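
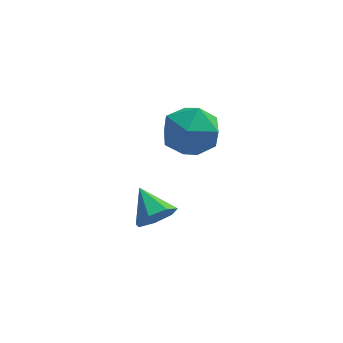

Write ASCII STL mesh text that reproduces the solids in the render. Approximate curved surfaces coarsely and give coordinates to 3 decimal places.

solid 
facet normal 0.364 0.928 -0.083
outer loop
vertex 2.126 1.092 0.918
vertex 1.798 1.314 1.96
vertex 2.815 0.898 1.772
endloop
endfacet
facet normal 0.735 0.472 -0.486
outer loop
vertex 2.126 1.092 0.918
vertex 2.815 0.898 1.772
vertex 2.738 0.161 0.94
endloop
endfacet
facet normal 0.283 0.164 -0.945
outer loop
vertex 2.126 1.092 0.918
vertex 2.738 0.161 0.94
vertex 1.673 0.121 0.614
endloop
endfacet
facet normal -0.368 0.430 -0.825
outer loop
vertex 2.126 1.092 0.918
vertex 1.673 0.121 0.614
vertex 1.092 0.833 1.244
endloop
endfacet
facet normal -0.318 0.902 -0.292
outer loop
vertex 2.126 1.092 0.918
vertex 1.092 0.833 1.244
vertex 1.798 1.314 1.96
endloop
endfacet
facet normal 0.998 -0.037 -0.060
outer loop
vertex 2.738 0.161 0.94
vertex 2.815 0.898 1.772
vertex 2.788 -0.193 1.996
endloop
endfacet
facet normal 0.396 0.701 0.593
outer loop
vertex 2.815 0.898 1.772
vertex 1.798 1.314 1.96
vertex 2.207 0.519 2.626
endloop
endfacet
facet normal -0.707 0.659 0.255
outer loop
vertex 1.798 1.314 1.96
vertex 1.092 0.833 1.244
vertex 1.142 0.479 2.3
endloop
endfacet
facet normal -0.787 -0.105 -0.607
outer loop
vertex 1.092 0.833 1.244
vertex 1.673 0.121 0.614
vertex 1.065 -0.258 1.468
endloop
endfacet
facet normal 0.266 -0.535 -0.802
outer loop
vertex 1.673 0.121 0.614
vertex 2.738 0.161 0.94
vertex 2.082 -0.674 1.28
endloop
endfacet
facet normal 0.368 -0.430 0.825
outer loop
vertex 1.754 -0.452 2.322
vertex 2.788 -0.193 1.996
vertex 2.207 0.519 2.626
endloop
endfacet
facet normal -0.283 -0.164 0.945
outer loop
vertex 1.754 -0.452 2.322
vertex 2.207 0.519 2.626
vertex 1.142 0.479 2.3
endloop
endfacet
facet normal -0.735 -0.472 0.486
outer loop
vertex 1.754 -0.452 2.322
vertex 1.142 0.479 2.3
vertex 1.065 -0.258 1.468
endloop
endfacet
facet normal -0.364 -0.928 0.083
outer loop
vertex 1.754 -0.452 2.322
vertex 1.065 -0.258 1.468
vertex 2.082 -0.674 1.28
endloop
endfacet
facet normal 0.318 -0.902 0.292
outer loop
vertex 1.754 -0.452 2.322
vertex 2.082 -0.674 1.28
vertex 2.788 -0.193 1.996
endloop
endfacet
facet normal 0.787 0.105 0.607
outer loop
vertex 2.207 0.519 2.626
vertex 2.788 -0.193 1.996
vertex 2.815 0.898 1.772
endloop
endfacet
facet normal -0.266 0.535 0.802
outer loop
vertex 1.142 0.479 2.3
vertex 2.207 0.519 2.626
vertex 1.798 1.314 1.96
endloop
endfacet
facet normal -0.998 0.037 0.060
outer loop
vertex 1.065 -0.258 1.468
vertex 1.142 0.479 2.3
vertex 1.092 0.833 1.244
endloop
endfacet
facet normal -0.396 -0.701 -0.593
outer loop
vertex 2.082 -0.674 1.28
vertex 1.065 -0.258 1.468
vertex 1.673 0.121 0.614
endloop
endfacet
facet normal 0.707 -0.659 -0.255
outer loop
vertex 2.788 -0.193 1.996
vertex 2.082 -0.674 1.28
vertex 2.738 0.161 0.94
endloop
endfacet
facet normal 0.393 -0.786 -0.478
outer loop
vertex 1.478 -0.273 -1.918
vertex 0.771 -0.462 -2.188
vertex 1.307 0.003 -2.512
endloop
endfacet
facet normal 0.598 0.779 0.190
outer loop
vertex 1.478 -0.273 -1.918
vertex 1.307 0.003 -2.512
vertex 0.249 0.582 -1.552
endloop
endfacet
facet normal 0.393 -0.786 -0.477
outer loop
vertex 1.307 0.003 -2.512
vertex 0.771 -0.462 -2.188
vertex 0.732 -0.072 -2.862
endloop
endfacet
facet normal 0.128 0.905 -0.405
outer loop
vertex 1.307 0.003 -2.512
vertex 0.732 -0.072 -2.862
vertex 0.249 0.582 -1.552
endloop
endfacet
facet normal 0.392 -0.786 -0.478
outer loop
vertex 0.732 -0.072 -2.862
vertex 0.771 -0.462 -2.188
vertex 0.187 -0.44 -2.704
endloop
endfacet
facet normal -0.576 0.627 -0.525
outer loop
vertex 0.732 -0.072 -2.862
vertex 0.187 -0.44 -2.704
vertex 0.249 0.582 -1.552
endloop
endfacet
facet normal 0.394 -0.785 -0.479
outer loop
vertex 0.187 -0.44 -2.704
vertex 0.771 -0.462 -2.188
vertex 0.082 -0.826 -2.158
endloop
endfacet
facet normal -0.985 0.152 -0.082
outer loop
vertex 0.187 -0.44 -2.704
vertex 0.082 -0.826 -2.158
vertex 0.249 0.582 -1.552
endloop
endfacet
facet normal 0.394 -0.785 -0.478
outer loop
vertex 0.082 -0.826 -2.158
vertex 0.771 -0.462 -2.188
vertex 0.496 -0.937 -1.634
endloop
endfacet
facet normal -0.791 -0.160 0.591
outer loop
vertex 0.082 -0.826 -2.158
vertex 0.496 -0.937 -1.634
vertex 0.249 0.582 -1.552
endloop
endfacet
facet normal 0.393 -0.785 -0.478
outer loop
vertex 0.496 -0.937 -1.634
vertex 0.771 -0.462 -2.188
vertex 1.117 -0.691 -1.528
endloop
endfacet
facet normal -0.139 -0.076 0.987
outer loop
vertex 0.496 -0.937 -1.634
vertex 1.117 -0.691 -1.528
vertex 0.249 0.582 -1.552
endloop
endfacet
facet normal 0.393 -0.785 -0.478
outer loop
vertex 1.117 -0.691 -1.528
vertex 0.771 -0.462 -2.188
vertex 1.478 -0.273 -1.918
endloop
endfacet
facet normal 0.478 0.342 0.809
outer loop
vertex 1.117 -0.691 -1.528
vertex 1.478 -0.273 -1.918
vertex 0.249 0.582 -1.552
endloop
endfacet

endsolid


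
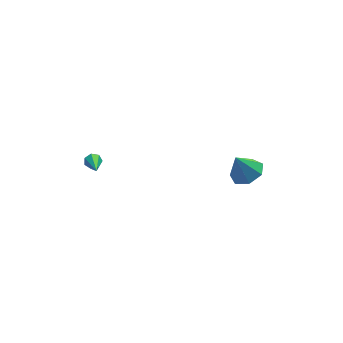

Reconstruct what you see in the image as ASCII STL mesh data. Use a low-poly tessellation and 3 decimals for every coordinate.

solid 
facet normal 0.165 0.866 -0.473
outer loop
vertex -3.525 2.516 -2.372
vertex -3.772 2.776 -1.982
vertex -3.258 2.655 -2.024
endloop
endfacet
facet normal 0.733 -0.598 -0.324
outer loop
vertex -3.525 2.516 -2.372
vertex -3.258 2.655 -2.024
vertex -4.088 1.124 -1.078
endloop
endfacet
facet normal 0.165 0.865 -0.473
outer loop
vertex -3.258 2.655 -2.024
vertex -3.772 2.776 -1.982
vertex -3.378 2.885 -1.645
endloop
endfacet
facet normal 0.883 -0.222 0.414
outer loop
vertex -3.258 2.655 -2.024
vertex -3.378 2.885 -1.645
vertex -4.088 1.124 -1.078
endloop
endfacet
facet normal 0.166 0.865 -0.474
outer loop
vertex -3.378 2.885 -1.645
vertex -3.772 2.776 -1.982
vertex -3.795 3.034 -1.519
endloop
endfacet
facet normal 0.338 0.162 0.927
outer loop
vertex -3.378 2.885 -1.645
vertex -3.795 3.034 -1.519
vertex -4.088 1.124 -1.078
endloop
endfacet
facet normal 0.165 0.865 -0.474
outer loop
vertex -3.795 3.034 -1.519
vertex -3.772 2.776 -1.982
vertex -4.195 2.988 -1.742
endloop
endfacet
facet normal -0.493 0.267 0.828
outer loop
vertex -3.795 3.034 -1.519
vertex -4.195 2.988 -1.742
vertex -4.088 1.124 -1.078
endloop
endfacet
facet normal 0.165 0.865 -0.473
outer loop
vertex -4.195 2.988 -1.742
vertex -3.772 2.776 -1.982
vertex -4.276 2.783 -2.145
endloop
endfacet
facet normal -0.981 0.012 0.191
outer loop
vertex -4.195 2.988 -1.742
vertex -4.276 2.783 -2.145
vertex -4.088 1.124 -1.078
endloop
endfacet
facet normal 0.165 0.866 -0.473
outer loop
vertex -4.276 2.783 -2.145
vertex -3.772 2.776 -1.982
vertex -3.979 2.573 -2.426
endloop
endfacet
facet normal -0.763 -0.409 -0.501
outer loop
vertex -4.276 2.783 -2.145
vertex -3.979 2.573 -2.426
vertex -4.088 1.124 -1.078
endloop
endfacet
facet normal 0.165 0.866 -0.473
outer loop
vertex -3.979 2.573 -2.426
vertex -3.772 2.776 -1.982
vertex -3.525 2.516 -2.372
endloop
endfacet
facet normal 0.002 -0.681 -0.732
outer loop
vertex -3.979 2.573 -2.426
vertex -3.525 2.516 -2.372
vertex -4.088 1.124 -1.078
endloop
endfacet
facet normal 0.400 -0.149 -0.904
outer loop
vertex 4.676 -1.531 -2.002
vertex 4.12 -0.725 -2.381
vertex 5.081 -0.716 -1.957
endloop
endfacet
facet normal 0.476 -0.282 0.833
outer loop
vertex 4.676 -1.531 -2.002
vertex 5.081 -0.716 -1.957
vertex 3.5 -0.495 -0.979
endloop
endfacet
facet normal 0.400 -0.149 -0.904
outer loop
vertex 5.081 -0.716 -1.957
vertex 4.12 -0.725 -2.381
vertex 4.762 0.092 -2.231
endloop
endfacet
facet normal 0.514 0.451 0.730
outer loop
vertex 5.081 -0.716 -1.957
vertex 4.762 0.092 -2.231
vertex 3.5 -0.495 -0.979
endloop
endfacet
facet normal 0.401 -0.149 -0.904
outer loop
vertex 4.762 0.092 -2.231
vertex 4.12 -0.725 -2.381
vertex 3.96 0.285 -2.618
endloop
endfacet
facet normal 0.009 0.902 0.432
outer loop
vertex 4.762 0.092 -2.231
vertex 3.96 0.285 -2.618
vertex 3.5 -0.495 -0.979
endloop
endfacet
facet normal 0.400 -0.149 -0.904
outer loop
vertex 3.96 0.285 -2.618
vertex 4.12 -0.725 -2.381
vertex 3.279 -0.283 -2.826
endloop
endfacet
facet normal -0.661 0.733 0.163
outer loop
vertex 3.96 0.285 -2.618
vertex 3.279 -0.283 -2.826
vertex 3.5 -0.495 -0.979
endloop
endfacet
facet normal 0.400 -0.149 -0.904
outer loop
vertex 3.279 -0.283 -2.826
vertex 4.12 -0.725 -2.381
vertex 3.231 -1.184 -2.699
endloop
endfacet
facet normal -0.989 0.071 0.126
outer loop
vertex 3.279 -0.283 -2.826
vertex 3.231 -1.184 -2.699
vertex 3.5 -0.495 -0.979
endloop
endfacet
facet normal 0.400 -0.148 -0.904
outer loop
vertex 3.231 -1.184 -2.699
vertex 4.12 -0.725 -2.381
vertex 3.853 -1.739 -2.333
endloop
endfacet
facet normal -0.730 -0.587 0.349
outer loop
vertex 3.231 -1.184 -2.699
vertex 3.853 -1.739 -2.333
vertex 3.5 -0.495 -0.979
endloop
endfacet
facet normal 0.401 -0.148 -0.904
outer loop
vertex 3.853 -1.739 -2.333
vertex 4.12 -0.725 -2.381
vertex 4.676 -1.531 -2.002
endloop
endfacet
facet normal -0.079 -0.744 0.663
outer loop
vertex 3.853 -1.739 -2.333
vertex 4.676 -1.531 -2.002
vertex 3.5 -0.495 -0.979
endloop
endfacet

endsolid


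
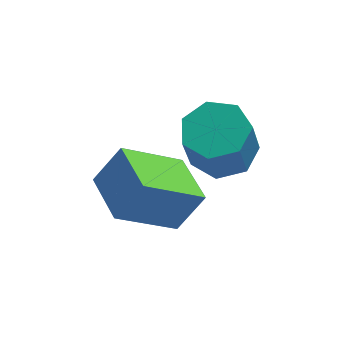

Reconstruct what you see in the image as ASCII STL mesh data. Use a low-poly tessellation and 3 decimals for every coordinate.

solid 
facet normal -0.548 -0.206 -0.811
outer loop
vertex -1.235 1.326 -2.301
vertex -1.801 2.844 -2.305
vertex 0.362 1.918 -3.53
endloop
endfacet
facet normal 0.349 -0.937 0.002
outer loop
vertex 1.101 2.196 -2.435
vertex -1.235 1.326 -2.301
vertex 0.362 1.918 -3.53
endloop
endfacet
facet normal -0.548 -0.206 -0.811
outer loop
vertex 0.362 1.918 -3.53
vertex -1.801 2.844 -2.305
vertex -0.204 3.436 -3.534
endloop
endfacet
facet normal 0.761 0.282 -0.585
outer loop
vertex -0.204 3.436 -3.534
vertex 1.101 2.196 -2.435
vertex 0.362 1.918 -3.53
endloop
endfacet
facet normal -0.761 -0.282 0.585
outer loop
vertex -1.235 1.326 -2.301
vertex -1.062 3.122 -1.21
vertex -1.801 2.844 -2.305
endloop
endfacet
facet normal 0.349 -0.937 0.002
outer loop
vertex -0.496 1.604 -1.206
vertex -1.235 1.326 -2.301
vertex 1.101 2.196 -2.435
endloop
endfacet
facet normal -0.761 -0.282 0.585
outer loop
vertex -0.496 1.604 -1.206
vertex -1.062 3.122 -1.21
vertex -1.235 1.326 -2.301
endloop
endfacet
facet normal -0.349 0.937 -0.002
outer loop
vertex -1.801 2.844 -2.305
vertex -1.062 3.122 -1.21
vertex -0.204 3.436 -3.534
endloop
endfacet
facet normal 0.761 0.282 -0.585
outer loop
vertex 0.535 3.714 -2.439
vertex 1.101 2.196 -2.435
vertex -0.204 3.436 -3.534
endloop
endfacet
facet normal -0.349 0.937 -0.002
outer loop
vertex -0.204 3.436 -3.534
vertex -1.062 3.122 -1.21
vertex 0.535 3.714 -2.439
endloop
endfacet
facet normal 0.548 0.206 0.811
outer loop
vertex 0.535 3.714 -2.439
vertex -0.496 1.604 -1.206
vertex 1.101 2.196 -2.435
endloop
endfacet
facet normal 0.548 0.206 0.811
outer loop
vertex -1.062 3.122 -1.21
vertex -0.496 1.604 -1.206
vertex 0.535 3.714 -2.439
endloop
endfacet
facet normal 0.152 0.318 -0.936
outer loop
vertex 2.141 2.254 -1.34
vertex 1.564 2.98 -1.187
vertex 2.494 2.931 -1.053
endloop
endfacet
facet normal 0.889 -0.458 -0.012
outer loop
vertex 2.141 2.254 -1.34
vertex 2.494 2.931 -1.053
vertex 1.912 1.773 0.073
endloop
endfacet
facet normal 0.889 -0.458 -0.012
outer loop
vertex 1.912 1.773 0.073
vertex 2.494 2.931 -1.053
vertex 2.265 2.451 0.36
endloop
endfacet
facet normal -0.151 -0.318 0.936
outer loop
vertex 1.912 1.773 0.073
vertex 2.265 2.451 0.36
vertex 1.336 2.5 0.227
endloop
endfacet
facet normal 0.152 0.319 -0.936
outer loop
vertex 2.494 2.931 -1.053
vertex 1.564 2.98 -1.187
vertex 2.147 3.645 -0.866
endloop
endfacet
facet normal 0.892 0.363 0.268
outer loop
vertex 2.494 2.931 -1.053
vertex 2.147 3.645 -0.866
vertex 2.265 2.451 0.36
endloop
endfacet
facet normal 0.892 0.363 0.268
outer loop
vertex 2.265 2.451 0.36
vertex 2.147 3.645 -0.866
vertex 1.918 3.165 0.547
endloop
endfacet
facet normal -0.151 -0.318 0.936
outer loop
vertex 2.265 2.451 0.36
vertex 1.918 3.165 0.547
vertex 1.336 2.5 0.227
endloop
endfacet
facet normal 0.152 0.318 -0.936
outer loop
vertex 2.147 3.645 -0.866
vertex 1.564 2.98 -1.187
vertex 1.361 3.859 -0.921
endloop
endfacet
facet normal 0.224 0.911 0.346
outer loop
vertex 2.147 3.645 -0.866
vertex 1.361 3.859 -0.921
vertex 1.918 3.165 0.547
endloop
endfacet
facet normal 0.223 0.911 0.346
outer loop
vertex 1.918 3.165 0.547
vertex 1.361 3.859 -0.921
vertex 1.132 3.378 0.492
endloop
endfacet
facet normal -0.152 -0.318 0.936
outer loop
vertex 1.918 3.165 0.547
vertex 1.132 3.378 0.492
vertex 1.336 2.5 0.227
endloop
endfacet
facet normal 0.152 0.318 -0.936
outer loop
vertex 1.361 3.859 -0.921
vertex 1.564 2.98 -1.187
vertex 0.729 3.411 -1.176
endloop
endfacet
facet normal -0.614 0.773 0.164
outer loop
vertex 1.361 3.859 -0.921
vertex 0.729 3.411 -1.176
vertex 1.132 3.378 0.492
endloop
endfacet
facet normal -0.613 0.773 0.163
outer loop
vertex 1.132 3.378 0.492
vertex 0.729 3.411 -1.176
vertex 0.5 2.93 0.238
endloop
endfacet
facet normal -0.151 -0.318 0.936
outer loop
vertex 1.132 3.378 0.492
vertex 0.5 2.93 0.238
vertex 1.336 2.5 0.227
endloop
endfacet
facet normal 0.152 0.318 -0.936
outer loop
vertex 0.729 3.411 -1.176
vertex 1.564 2.98 -1.187
vertex 0.726 2.638 -1.439
endloop
endfacet
facet normal -0.988 0.052 -0.142
outer loop
vertex 0.729 3.411 -1.176
vertex 0.726 2.638 -1.439
vertex 0.5 2.93 0.238
endloop
endfacet
facet normal -0.988 0.052 -0.142
outer loop
vertex 0.5 2.93 0.238
vertex 0.726 2.638 -1.439
vertex 0.497 2.158 -0.025
endloop
endfacet
facet normal -0.151 -0.318 0.936
outer loop
vertex 0.5 2.93 0.238
vertex 0.497 2.158 -0.025
vertex 1.336 2.5 0.227
endloop
endfacet
facet normal 0.152 0.318 -0.936
outer loop
vertex 0.726 2.638 -1.439
vertex 1.564 2.98 -1.187
vertex 1.354 2.124 -1.512
endloop
endfacet
facet normal -0.619 -0.708 -0.341
outer loop
vertex 0.726 2.638 -1.439
vertex 1.354 2.124 -1.512
vertex 0.497 2.158 -0.025
endloop
endfacet
facet normal -0.620 -0.707 -0.341
outer loop
vertex 0.497 2.158 -0.025
vertex 1.354 2.124 -1.512
vertex 1.125 1.643 -0.099
endloop
endfacet
facet normal -0.151 -0.319 0.936
outer loop
vertex 0.497 2.158 -0.025
vertex 1.125 1.643 -0.099
vertex 1.336 2.5 0.227
endloop
endfacet
facet normal 0.152 0.318 -0.936
outer loop
vertex 1.354 2.124 -1.512
vertex 1.564 2.98 -1.187
vertex 2.141 2.254 -1.34
endloop
endfacet
facet normal 0.216 -0.934 -0.283
outer loop
vertex 1.354 2.124 -1.512
vertex 2.141 2.254 -1.34
vertex 1.125 1.643 -0.099
endloop
endfacet
facet normal 0.216 -0.934 -0.283
outer loop
vertex 1.125 1.643 -0.099
vertex 2.141 2.254 -1.34
vertex 1.912 1.773 0.073
endloop
endfacet
facet normal -0.152 -0.319 0.936
outer loop
vertex 1.125 1.643 -0.099
vertex 1.912 1.773 0.073
vertex 1.336 2.5 0.227
endloop
endfacet

endsolid


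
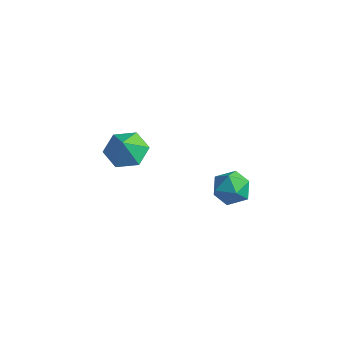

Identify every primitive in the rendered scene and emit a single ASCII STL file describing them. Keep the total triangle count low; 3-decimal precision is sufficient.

solid 
facet normal -0.550 -0.453 0.702
outer loop
vertex 2.073 -1.507 -2.474
vertex 2.645 -2.26 -2.512
vertex 2.832 -1.555 -1.91
endloop
endfacet
facet normal -0.566 0.255 0.784
outer loop
vertex 2.073 -1.507 -2.474
vertex 2.832 -1.555 -1.91
vertex 2.609 -0.74 -2.336
endloop
endfacet
facet normal -0.821 0.541 0.181
outer loop
vertex 2.073 -1.507 -2.474
vertex 2.609 -0.74 -2.336
vertex 2.285 -0.942 -3.202
endloop
endfacet
facet normal -0.962 0.009 -0.273
outer loop
vertex 2.073 -1.507 -2.474
vertex 2.285 -0.942 -3.202
vertex 2.307 -1.881 -3.311
endloop
endfacet
facet normal -0.794 -0.606 0.049
outer loop
vertex 2.073 -1.507 -2.474
vertex 2.307 -1.881 -3.311
vertex 2.645 -2.26 -2.512
endloop
endfacet
facet normal 0.104 0.483 0.869
outer loop
vertex 2.609 -0.74 -2.336
vertex 2.832 -1.555 -1.91
vertex 3.513 -1.019 -2.289
endloop
endfacet
facet normal 0.131 -0.664 0.737
outer loop
vertex 2.832 -1.555 -1.91
vertex 2.645 -2.26 -2.512
vertex 3.535 -1.958 -2.398
endloop
endfacet
facet normal -0.264 -0.910 -0.320
outer loop
vertex 2.645 -2.26 -2.512
vertex 2.307 -1.881 -3.311
vertex 3.211 -2.16 -3.264
endloop
endfacet
facet normal -0.535 0.085 -0.841
outer loop
vertex 2.307 -1.881 -3.311
vertex 2.285 -0.942 -3.202
vertex 2.988 -1.345 -3.69
endloop
endfacet
facet normal -0.307 0.946 -0.106
outer loop
vertex 2.285 -0.942 -3.202
vertex 2.609 -0.74 -2.336
vertex 3.175 -0.64 -3.088
endloop
endfacet
facet normal 0.962 -0.009 0.273
outer loop
vertex 3.747 -1.393 -3.126
vertex 3.513 -1.019 -2.289
vertex 3.535 -1.958 -2.398
endloop
endfacet
facet normal 0.821 -0.541 -0.181
outer loop
vertex 3.747 -1.393 -3.126
vertex 3.535 -1.958 -2.398
vertex 3.211 -2.16 -3.264
endloop
endfacet
facet normal 0.566 -0.255 -0.784
outer loop
vertex 3.747 -1.393 -3.126
vertex 3.211 -2.16 -3.264
vertex 2.988 -1.345 -3.69
endloop
endfacet
facet normal 0.550 0.453 -0.702
outer loop
vertex 3.747 -1.393 -3.126
vertex 2.988 -1.345 -3.69
vertex 3.175 -0.64 -3.088
endloop
endfacet
facet normal 0.794 0.606 -0.049
outer loop
vertex 3.747 -1.393 -3.126
vertex 3.175 -0.64 -3.088
vertex 3.513 -1.019 -2.289
endloop
endfacet
facet normal 0.535 -0.085 0.841
outer loop
vertex 3.535 -1.958 -2.398
vertex 3.513 -1.019 -2.289
vertex 2.832 -1.555 -1.91
endloop
endfacet
facet normal 0.307 -0.946 0.106
outer loop
vertex 3.211 -2.16 -3.264
vertex 3.535 -1.958 -2.398
vertex 2.645 -2.26 -2.512
endloop
endfacet
facet normal -0.104 -0.483 -0.869
outer loop
vertex 2.988 -1.345 -3.69
vertex 3.211 -2.16 -3.264
vertex 2.307 -1.881 -3.311
endloop
endfacet
facet normal -0.131 0.664 -0.737
outer loop
vertex 3.175 -0.64 -3.088
vertex 2.988 -1.345 -3.69
vertex 2.285 -0.942 -3.202
endloop
endfacet
facet normal 0.264 0.910 0.320
outer loop
vertex 3.513 -1.019 -2.289
vertex 3.175 -0.64 -3.088
vertex 2.609 -0.74 -2.336
endloop
endfacet
facet normal -0.176 0.426 -0.888
outer loop
vertex -1.732 -1.205 -2.885
vertex -2.536 -1.848 -3.034
vertex -2.683 -0.931 -2.565
endloop
endfacet
facet normal 0.393 0.396 0.830
outer loop
vertex -1.732 -1.205 -2.885
vertex -2.683 -0.931 -2.565
vertex -2.344 -2.312 -2.066
endloop
endfacet
facet normal -0.177 0.426 -0.887
outer loop
vertex -2.683 -0.931 -2.565
vertex -2.536 -1.848 -3.034
vertex -3.487 -1.574 -2.713
endloop
endfacet
facet normal -0.357 0.239 0.903
outer loop
vertex -2.683 -0.931 -2.565
vertex -3.487 -1.574 -2.713
vertex -2.344 -2.312 -2.066
endloop
endfacet
facet normal -0.177 0.426 -0.887
outer loop
vertex -3.487 -1.574 -2.713
vertex -2.536 -1.848 -3.034
vertex -3.341 -2.49 -3.182
endloop
endfacet
facet normal -0.639 -0.429 0.639
outer loop
vertex -3.487 -1.574 -2.713
vertex -3.341 -2.49 -3.182
vertex -2.344 -2.312 -2.066
endloop
endfacet
facet normal -0.177 0.426 -0.887
outer loop
vertex -3.341 -2.49 -3.182
vertex -2.536 -1.848 -3.034
vertex -2.39 -2.764 -3.503
endloop
endfacet
facet normal -0.169 -0.939 0.301
outer loop
vertex -3.341 -2.49 -3.182
vertex -2.39 -2.764 -3.503
vertex -2.344 -2.312 -2.066
endloop
endfacet
facet normal -0.176 0.426 -0.887
outer loop
vertex -2.39 -2.764 -3.503
vertex -2.536 -1.848 -3.034
vertex -1.586 -2.122 -3.354
endloop
endfacet
facet normal 0.582 -0.781 0.227
outer loop
vertex -2.39 -2.764 -3.503
vertex -1.586 -2.122 -3.354
vertex -2.344 -2.312 -2.066
endloop
endfacet
facet normal -0.176 0.426 -0.887
outer loop
vertex -1.586 -2.122 -3.354
vertex -2.536 -1.848 -3.034
vertex -1.732 -1.205 -2.885
endloop
endfacet
facet normal 0.863 -0.114 0.491
outer loop
vertex -1.586 -2.122 -3.354
vertex -1.732 -1.205 -2.885
vertex -2.344 -2.312 -2.066
endloop
endfacet

endsolid


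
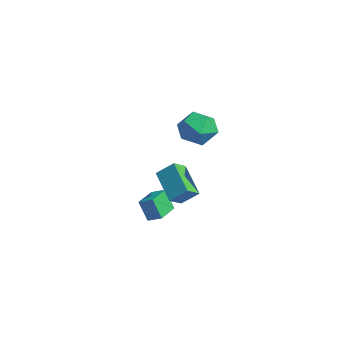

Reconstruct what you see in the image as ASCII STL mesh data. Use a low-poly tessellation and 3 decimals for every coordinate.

solid 
facet normal -0.596 -0.702 -0.390
outer loop
vertex -1.702 -2.141 -2.645
vertex -2.985 -1.027 -2.689
vertex -1.319 -1.751 -3.934
endloop
endfacet
facet normal 0.755 -0.655 0.026
outer loop
vertex -0.795 -1.133 -3.591
vertex -1.702 -2.141 -2.645
vertex -1.319 -1.751 -3.934
endloop
endfacet
facet normal -0.596 -0.702 -0.389
outer loop
vertex -1.319 -1.751 -3.934
vertex -2.985 -1.027 -2.689
vertex -2.603 -0.637 -3.978
endloop
endfacet
facet normal 0.274 0.279 -0.921
outer loop
vertex -2.603 -0.637 -3.978
vertex -0.795 -1.133 -3.591
vertex -1.319 -1.751 -3.934
endloop
endfacet
facet normal -0.274 -0.279 0.921
outer loop
vertex -1.702 -2.141 -2.645
vertex -2.461 -0.409 -2.346
vertex -2.985 -1.027 -2.689
endloop
endfacet
facet normal 0.755 -0.655 0.025
outer loop
vertex -1.177 -1.523 -2.302
vertex -1.702 -2.141 -2.645
vertex -0.795 -1.133 -3.591
endloop
endfacet
facet normal -0.273 -0.279 0.921
outer loop
vertex -1.177 -1.523 -2.302
vertex -2.461 -0.409 -2.346
vertex -1.702 -2.141 -2.645
endloop
endfacet
facet normal -0.755 0.655 -0.026
outer loop
vertex -2.985 -1.027 -2.689
vertex -2.461 -0.409 -2.346
vertex -2.603 -0.637 -3.978
endloop
endfacet
facet normal 0.273 0.279 -0.921
outer loop
vertex -2.078 -0.019 -3.635
vertex -0.795 -1.133 -3.591
vertex -2.603 -0.637 -3.978
endloop
endfacet
facet normal -0.755 0.656 -0.026
outer loop
vertex -2.603 -0.637 -3.978
vertex -2.461 -0.409 -2.346
vertex -2.078 -0.019 -3.635
endloop
endfacet
facet normal 0.596 0.702 0.389
outer loop
vertex -2.078 -0.019 -3.635
vertex -1.177 -1.523 -2.302
vertex -0.795 -1.133 -3.591
endloop
endfacet
facet normal 0.596 0.702 0.390
outer loop
vertex -2.461 -0.409 -2.346
vertex -1.177 -1.523 -2.302
vertex -2.078 -0.019 -3.635
endloop
endfacet
facet normal -0.177 0.478 0.860
outer loop
vertex 0.964 1.149 4.287
vertex 0.675 0.108 4.806
vertex 1.81 0.493 4.826
endloop
endfacet
facet normal 0.325 0.814 0.480
outer loop
vertex 0.964 1.149 4.287
vertex 1.81 0.493 4.826
vertex 2.04 1.021 3.775
endloop
endfacet
facet normal 0.045 0.987 -0.152
outer loop
vertex 0.964 1.149 4.287
vertex 2.04 1.021 3.775
vertex 1.048 0.963 3.105
endloop
endfacet
facet normal -0.631 0.758 -0.164
outer loop
vertex 0.964 1.149 4.287
vertex 1.048 0.963 3.105
vertex 0.204 0.399 3.742
endloop
endfacet
facet normal -0.768 0.443 0.461
outer loop
vertex 0.964 1.149 4.287
vertex 0.204 0.399 3.742
vertex 0.675 0.108 4.806
endloop
endfacet
facet normal 0.860 0.355 0.367
outer loop
vertex 2.04 1.021 3.775
vertex 1.81 0.493 4.826
vertex 2.416 -0.099 3.978
endloop
endfacet
facet normal 0.047 -0.189 0.981
outer loop
vertex 1.81 0.493 4.826
vertex 0.675 0.108 4.806
vertex 1.572 -0.663 4.615
endloop
endfacet
facet normal -0.910 -0.245 0.336
outer loop
vertex 0.675 0.108 4.806
vertex 0.204 0.399 3.742
vertex 0.58 -0.721 3.945
endloop
endfacet
facet normal -0.687 0.265 -0.676
outer loop
vertex 0.204 0.399 3.742
vertex 1.048 0.963 3.105
vertex 0.81 -0.193 2.894
endloop
endfacet
facet normal 0.406 0.635 -0.657
outer loop
vertex 1.048 0.963 3.105
vertex 2.04 1.021 3.775
vertex 1.945 0.192 2.914
endloop
endfacet
facet normal 0.631 -0.758 0.164
outer loop
vertex 1.656 -0.849 3.433
vertex 2.416 -0.099 3.978
vertex 1.572 -0.663 4.615
endloop
endfacet
facet normal -0.045 -0.987 0.152
outer loop
vertex 1.656 -0.849 3.433
vertex 1.572 -0.663 4.615
vertex 0.58 -0.721 3.945
endloop
endfacet
facet normal -0.325 -0.814 -0.480
outer loop
vertex 1.656 -0.849 3.433
vertex 0.58 -0.721 3.945
vertex 0.81 -0.193 2.894
endloop
endfacet
facet normal 0.177 -0.478 -0.860
outer loop
vertex 1.656 -0.849 3.433
vertex 0.81 -0.193 2.894
vertex 1.945 0.192 2.914
endloop
endfacet
facet normal 0.768 -0.443 -0.461
outer loop
vertex 1.656 -0.849 3.433
vertex 1.945 0.192 2.914
vertex 2.416 -0.099 3.978
endloop
endfacet
facet normal 0.687 -0.265 0.676
outer loop
vertex 1.572 -0.663 4.615
vertex 2.416 -0.099 3.978
vertex 1.81 0.493 4.826
endloop
endfacet
facet normal -0.406 -0.635 0.657
outer loop
vertex 0.58 -0.721 3.945
vertex 1.572 -0.663 4.615
vertex 0.675 0.108 4.806
endloop
endfacet
facet normal -0.860 -0.355 -0.367
outer loop
vertex 0.81 -0.193 2.894
vertex 0.58 -0.721 3.945
vertex 0.204 0.399 3.742
endloop
endfacet
facet normal -0.047 0.189 -0.981
outer loop
vertex 1.945 0.192 2.914
vertex 0.81 -0.193 2.894
vertex 1.048 0.963 3.105
endloop
endfacet
facet normal 0.910 0.245 -0.336
outer loop
vertex 2.416 -0.099 3.978
vertex 1.945 0.192 2.914
vertex 2.04 1.021 3.775
endloop
endfacet
facet normal -0.383 -0.654 -0.652
outer loop
vertex -1.318 -1.285 -0.406
vertex -1.761 -0.487 -0.946
vertex 0.486 -1.116 -1.636
endloop
endfacet
facet normal 0.417 -0.753 0.509
outer loop
vertex 0.981 -0.273 -0.794
vertex -1.318 -1.285 -0.406
vertex 0.486 -1.116 -1.636
endloop
endfacet
facet normal -0.383 -0.654 -0.653
outer loop
vertex 0.486 -1.116 -1.636
vertex -1.761 -0.487 -0.946
vertex 0.043 -0.318 -2.175
endloop
endfacet
facet normal 0.824 0.078 -0.562
outer loop
vertex 0.043 -0.318 -2.175
vertex 0.981 -0.273 -0.794
vertex 0.486 -1.116 -1.636
endloop
endfacet
facet normal -0.824 -0.077 0.562
outer loop
vertex -1.318 -1.285 -0.406
vertex -1.266 0.356 -0.104
vertex -1.761 -0.487 -0.946
endloop
endfacet
facet normal 0.417 -0.753 0.509
outer loop
vertex -0.823 -0.442 0.435
vertex -1.318 -1.285 -0.406
vertex 0.981 -0.273 -0.794
endloop
endfacet
facet normal -0.823 -0.077 0.562
outer loop
vertex -0.823 -0.442 0.435
vertex -1.266 0.356 -0.104
vertex -1.318 -1.285 -0.406
endloop
endfacet
facet normal -0.417 0.753 -0.509
outer loop
vertex -1.761 -0.487 -0.946
vertex -1.266 0.356 -0.104
vertex 0.043 -0.318 -2.175
endloop
endfacet
facet normal 0.824 0.077 -0.562
outer loop
vertex 0.538 0.525 -1.334
vertex 0.981 -0.273 -0.794
vertex 0.043 -0.318 -2.175
endloop
endfacet
facet normal -0.417 0.753 -0.509
outer loop
vertex 0.043 -0.318 -2.175
vertex -1.266 0.356 -0.104
vertex 0.538 0.525 -1.334
endloop
endfacet
facet normal 0.383 0.654 0.652
outer loop
vertex 0.538 0.525 -1.334
vertex -0.823 -0.442 0.435
vertex 0.981 -0.273 -0.794
endloop
endfacet
facet normal 0.384 0.654 0.652
outer loop
vertex -1.266 0.356 -0.104
vertex -0.823 -0.442 0.435
vertex 0.538 0.525 -1.334
endloop
endfacet

endsolid


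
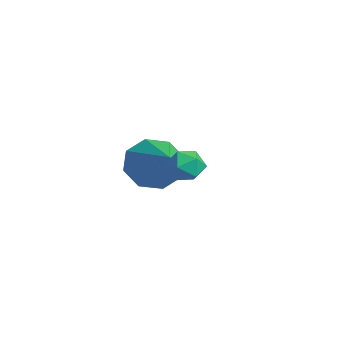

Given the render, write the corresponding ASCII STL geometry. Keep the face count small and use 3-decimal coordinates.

solid 
facet normal -0.786 0.551 0.280
outer loop
vertex 2.181 1.194 3.212
vertex 1.962 0.675 3.617
vertex 2.391 1.158 3.872
endloop
endfacet
facet normal -0.226 0.966 0.125
outer loop
vertex 2.181 1.194 3.212
vertex 2.391 1.158 3.872
vertex 2.842 1.328 3.373
endloop
endfacet
facet normal -0.035 0.835 -0.550
outer loop
vertex 2.181 1.194 3.212
vertex 2.842 1.328 3.373
vertex 2.692 0.951 2.81
endloop
endfacet
facet normal -0.477 0.339 -0.811
outer loop
vertex 2.181 1.194 3.212
vertex 2.692 0.951 2.81
vertex 2.148 0.548 2.961
endloop
endfacet
facet normal -0.940 0.164 -0.298
outer loop
vertex 2.181 1.194 3.212
vertex 2.148 0.548 2.961
vertex 1.962 0.675 3.617
endloop
endfacet
facet normal 0.315 0.774 0.549
outer loop
vertex 2.842 1.328 3.373
vertex 2.391 1.158 3.872
vertex 3.032 0.892 3.879
endloop
endfacet
facet normal -0.591 0.103 0.800
outer loop
vertex 2.391 1.158 3.872
vertex 1.962 0.675 3.617
vertex 2.488 0.489 4.03
endloop
endfacet
facet normal -0.840 -0.525 -0.137
outer loop
vertex 1.962 0.675 3.617
vertex 2.148 0.548 2.961
vertex 2.338 0.112 3.467
endloop
endfacet
facet normal -0.090 -0.241 -0.966
outer loop
vertex 2.148 0.548 2.961
vertex 2.692 0.951 2.81
vertex 2.789 0.282 2.968
endloop
endfacet
facet normal 0.625 0.562 -0.543
outer loop
vertex 2.692 0.951 2.81
vertex 2.842 1.328 3.373
vertex 3.218 0.765 3.223
endloop
endfacet
facet normal 0.477 -0.339 0.811
outer loop
vertex 2.999 0.246 3.628
vertex 3.032 0.892 3.879
vertex 2.488 0.489 4.03
endloop
endfacet
facet normal 0.035 -0.835 0.550
outer loop
vertex 2.999 0.246 3.628
vertex 2.488 0.489 4.03
vertex 2.338 0.112 3.467
endloop
endfacet
facet normal 0.226 -0.966 -0.125
outer loop
vertex 2.999 0.246 3.628
vertex 2.338 0.112 3.467
vertex 2.789 0.282 2.968
endloop
endfacet
facet normal 0.786 -0.551 -0.280
outer loop
vertex 2.999 0.246 3.628
vertex 2.789 0.282 2.968
vertex 3.218 0.765 3.223
endloop
endfacet
facet normal 0.940 -0.164 0.298
outer loop
vertex 2.999 0.246 3.628
vertex 3.218 0.765 3.223
vertex 3.032 0.892 3.879
endloop
endfacet
facet normal 0.090 0.241 0.966
outer loop
vertex 2.488 0.489 4.03
vertex 3.032 0.892 3.879
vertex 2.391 1.158 3.872
endloop
endfacet
facet normal -0.625 -0.562 0.543
outer loop
vertex 2.338 0.112 3.467
vertex 2.488 0.489 4.03
vertex 1.962 0.675 3.617
endloop
endfacet
facet normal -0.315 -0.774 -0.549
outer loop
vertex 2.789 0.282 2.968
vertex 2.338 0.112 3.467
vertex 2.148 0.548 2.961
endloop
endfacet
facet normal 0.591 -0.103 -0.800
outer loop
vertex 3.218 0.765 3.223
vertex 2.789 0.282 2.968
vertex 2.692 0.951 2.81
endloop
endfacet
facet normal 0.840 0.525 0.137
outer loop
vertex 3.032 0.892 3.879
vertex 3.218 0.765 3.223
vertex 2.842 1.328 3.373
endloop
endfacet
facet normal -0.830 0.113 -0.547
outer loop
vertex -0.954 1.572 0.499
vertex -1.558 1.521 1.405
vertex -1.078 2.322 0.842
endloop
endfacet
facet normal 0.840 0.334 -0.427
outer loop
vertex -0.954 1.572 0.499
vertex -1.078 2.322 0.842
vertex 0.218 1.279 2.575
endloop
endfacet
facet normal -0.830 0.113 -0.547
outer loop
vertex -1.078 2.322 0.842
vertex -1.558 1.521 1.405
vertex -1.483 2.603 1.515
endloop
endfacet
facet normal 0.602 0.798 0.030
outer loop
vertex -1.078 2.322 0.842
vertex -1.483 2.603 1.515
vertex 0.218 1.279 2.575
endloop
endfacet
facet normal -0.830 0.113 -0.547
outer loop
vertex -1.483 2.603 1.515
vertex -1.558 1.521 1.405
vertex -1.932 2.25 2.123
endloop
endfacet
facet normal 0.218 0.765 0.606
outer loop
vertex -1.483 2.603 1.515
vertex -1.932 2.25 2.123
vertex 0.218 1.279 2.575
endloop
endfacet
facet normal -0.830 0.113 -0.547
outer loop
vertex -1.932 2.25 2.123
vertex -1.558 1.521 1.405
vertex -2.162 1.47 2.311
endloop
endfacet
facet normal -0.086 0.257 0.962
outer loop
vertex -1.932 2.25 2.123
vertex -2.162 1.47 2.311
vertex 0.218 1.279 2.575
endloop
endfacet
facet normal -0.830 0.113 -0.547
outer loop
vertex -2.162 1.47 2.311
vertex -1.558 1.521 1.405
vertex -2.037 0.72 1.967
endloop
endfacet
facet normal -0.134 -0.431 0.892
outer loop
vertex -2.162 1.47 2.311
vertex -2.037 0.72 1.967
vertex 0.218 1.279 2.575
endloop
endfacet
facet normal -0.830 0.113 -0.546
outer loop
vertex -2.037 0.72 1.967
vertex -1.558 1.521 1.405
vertex -1.632 0.439 1.294
endloop
endfacet
facet normal 0.104 -0.894 0.436
outer loop
vertex -2.037 0.72 1.967
vertex -1.632 0.439 1.294
vertex 0.218 1.279 2.575
endloop
endfacet
facet normal -0.829 0.113 -0.547
outer loop
vertex -1.632 0.439 1.294
vertex -1.558 1.521 1.405
vertex -1.183 0.792 0.686
endloop
endfacet
facet normal 0.488 -0.862 -0.140
outer loop
vertex -1.632 0.439 1.294
vertex -1.183 0.792 0.686
vertex 0.218 1.279 2.575
endloop
endfacet
facet normal -0.830 0.112 -0.547
outer loop
vertex -1.183 0.792 0.686
vertex -1.558 1.521 1.405
vertex -0.954 1.572 0.499
endloop
endfacet
facet normal 0.793 -0.352 -0.497
outer loop
vertex -1.183 0.792 0.686
vertex -0.954 1.572 0.499
vertex 0.218 1.279 2.575
endloop
endfacet

endsolid


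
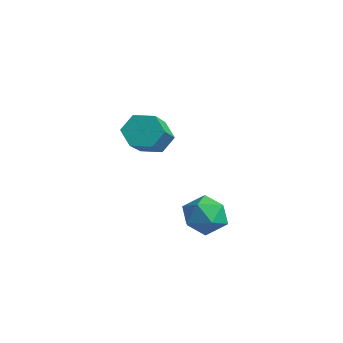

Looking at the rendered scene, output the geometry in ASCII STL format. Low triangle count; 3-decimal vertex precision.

solid 
facet normal -0.587 0.605 -0.538
outer loop
vertex -0.562 3.298 0.768
vertex -1.134 2.725 0.747
vertex -1.126 3.267 1.348
endloop
endfacet
facet normal 0.413 0.795 0.444
outer loop
vertex -0.562 3.298 0.768
vertex -1.126 3.267 1.348
vertex 0.687 2.008 1.914
endloop
endfacet
facet normal 0.414 0.795 0.443
outer loop
vertex 0.687 2.008 1.914
vertex -1.126 3.267 1.348
vertex 0.122 1.978 2.495
endloop
endfacet
facet normal 0.586 -0.606 0.538
outer loop
vertex 0.687 2.008 1.914
vertex 0.122 1.978 2.495
vertex 0.114 1.435 1.893
endloop
endfacet
facet normal -0.586 0.606 -0.538
outer loop
vertex -1.126 3.267 1.348
vertex -1.134 2.725 0.747
vertex -1.699 2.694 1.327
endloop
endfacet
facet normal -0.396 0.366 0.842
outer loop
vertex -1.126 3.267 1.348
vertex -1.699 2.694 1.327
vertex 0.122 1.978 2.495
endloop
endfacet
facet normal -0.397 0.365 0.842
outer loop
vertex 0.122 1.978 2.495
vertex -1.699 2.694 1.327
vertex -0.45 1.405 2.474
endloop
endfacet
facet normal 0.587 -0.605 0.538
outer loop
vertex 0.122 1.978 2.495
vertex -0.45 1.405 2.474
vertex 0.114 1.435 1.893
endloop
endfacet
facet normal -0.586 0.606 -0.538
outer loop
vertex -1.699 2.694 1.327
vertex -1.134 2.725 0.747
vertex -1.707 2.152 0.726
endloop
endfacet
facet normal -0.810 -0.430 0.399
outer loop
vertex -1.699 2.694 1.327
vertex -1.707 2.152 0.726
vertex -0.45 1.405 2.474
endloop
endfacet
facet normal -0.810 -0.430 0.399
outer loop
vertex -0.45 1.405 2.474
vertex -1.707 2.152 0.726
vertex -0.458 0.862 1.872
endloop
endfacet
facet normal 0.587 -0.605 0.538
outer loop
vertex -0.45 1.405 2.474
vertex -0.458 0.862 1.872
vertex 0.114 1.435 1.893
endloop
endfacet
facet normal -0.586 0.606 -0.538
outer loop
vertex -1.707 2.152 0.726
vertex -1.134 2.725 0.747
vertex -1.142 2.182 0.145
endloop
endfacet
facet normal -0.414 -0.795 -0.444
outer loop
vertex -1.707 2.152 0.726
vertex -1.142 2.182 0.145
vertex -0.458 0.862 1.872
endloop
endfacet
facet normal -0.413 -0.795 -0.444
outer loop
vertex -0.458 0.862 1.872
vertex -1.142 2.182 0.145
vertex 0.106 0.893 1.292
endloop
endfacet
facet normal 0.587 -0.605 0.538
outer loop
vertex -0.458 0.862 1.872
vertex 0.106 0.893 1.292
vertex 0.114 1.435 1.893
endloop
endfacet
facet normal -0.587 0.605 -0.538
outer loop
vertex -1.142 2.182 0.145
vertex -1.134 2.725 0.747
vertex -0.57 2.755 0.166
endloop
endfacet
facet normal 0.397 -0.365 -0.842
outer loop
vertex -1.142 2.182 0.145
vertex -0.57 2.755 0.166
vertex 0.106 0.893 1.292
endloop
endfacet
facet normal 0.396 -0.365 -0.842
outer loop
vertex 0.106 0.893 1.292
vertex -0.57 2.755 0.166
vertex 0.679 1.466 1.313
endloop
endfacet
facet normal 0.586 -0.606 0.538
outer loop
vertex 0.106 0.893 1.292
vertex 0.679 1.466 1.313
vertex 0.114 1.435 1.893
endloop
endfacet
facet normal -0.587 0.605 -0.538
outer loop
vertex -0.57 2.755 0.166
vertex -1.134 2.725 0.747
vertex -0.562 3.298 0.768
endloop
endfacet
facet normal 0.810 0.430 -0.399
outer loop
vertex -0.57 2.755 0.166
vertex -0.562 3.298 0.768
vertex 0.679 1.466 1.313
endloop
endfacet
facet normal 0.810 0.430 -0.399
outer loop
vertex 0.679 1.466 1.313
vertex -0.562 3.298 0.768
vertex 0.687 2.008 1.914
endloop
endfacet
facet normal 0.586 -0.606 0.538
outer loop
vertex 0.679 1.466 1.313
vertex 0.687 2.008 1.914
vertex 0.114 1.435 1.893
endloop
endfacet
facet normal -0.517 0.779 -0.356
outer loop
vertex 3.257 2.253 -1.776
vertex 2.602 2.11 -1.138
vertex 3.316 2.669 -0.952
endloop
endfacet
facet normal 0.183 0.872 -0.453
outer loop
vertex 3.257 2.253 -1.776
vertex 3.316 2.669 -0.952
vertex 4.072 2.307 -1.343
endloop
endfacet
facet normal 0.427 0.327 -0.843
outer loop
vertex 3.257 2.253 -1.776
vertex 4.072 2.307 -1.343
vertex 3.827 1.524 -1.77
endloop
endfacet
facet normal -0.123 -0.104 -0.987
outer loop
vertex 3.257 2.253 -1.776
vertex 3.827 1.524 -1.77
vertex 2.918 1.402 -1.644
endloop
endfacet
facet normal -0.706 0.175 -0.686
outer loop
vertex 3.257 2.253 -1.776
vertex 2.918 1.402 -1.644
vertex 2.602 2.11 -1.138
endloop
endfacet
facet normal 0.500 0.846 0.184
outer loop
vertex 4.072 2.307 -1.343
vertex 3.316 2.669 -0.952
vertex 3.922 2.198 -0.436
endloop
endfacet
facet normal -0.633 0.694 0.343
outer loop
vertex 3.316 2.669 -0.952
vertex 2.602 2.11 -1.138
vertex 3.013 2.076 -0.31
endloop
endfacet
facet normal -0.940 -0.284 -0.190
outer loop
vertex 2.602 2.11 -1.138
vertex 2.918 1.402 -1.644
vertex 2.768 1.293 -0.737
endloop
endfacet
facet normal 0.005 -0.736 -0.677
outer loop
vertex 2.918 1.402 -1.644
vertex 3.827 1.524 -1.77
vertex 3.524 0.931 -1.128
endloop
endfacet
facet normal 0.895 -0.037 -0.446
outer loop
vertex 3.827 1.524 -1.77
vertex 4.072 2.307 -1.343
vertex 4.238 1.49 -0.942
endloop
endfacet
facet normal 0.123 0.104 0.987
outer loop
vertex 3.583 1.347 -0.304
vertex 3.922 2.198 -0.436
vertex 3.013 2.076 -0.31
endloop
endfacet
facet normal -0.427 -0.327 0.843
outer loop
vertex 3.583 1.347 -0.304
vertex 3.013 2.076 -0.31
vertex 2.768 1.293 -0.737
endloop
endfacet
facet normal -0.183 -0.872 0.453
outer loop
vertex 3.583 1.347 -0.304
vertex 2.768 1.293 -0.737
vertex 3.524 0.931 -1.128
endloop
endfacet
facet normal 0.517 -0.779 0.356
outer loop
vertex 3.583 1.347 -0.304
vertex 3.524 0.931 -1.128
vertex 4.238 1.49 -0.942
endloop
endfacet
facet normal 0.706 -0.175 0.686
outer loop
vertex 3.583 1.347 -0.304
vertex 4.238 1.49 -0.942
vertex 3.922 2.198 -0.436
endloop
endfacet
facet normal -0.005 0.736 0.677
outer loop
vertex 3.013 2.076 -0.31
vertex 3.922 2.198 -0.436
vertex 3.316 2.669 -0.952
endloop
endfacet
facet normal -0.895 0.037 0.446
outer loop
vertex 2.768 1.293 -0.737
vertex 3.013 2.076 -0.31
vertex 2.602 2.11 -1.138
endloop
endfacet
facet normal -0.500 -0.846 -0.184
outer loop
vertex 3.524 0.931 -1.128
vertex 2.768 1.293 -0.737
vertex 2.918 1.402 -1.644
endloop
endfacet
facet normal 0.633 -0.694 -0.343
outer loop
vertex 4.238 1.49 -0.942
vertex 3.524 0.931 -1.128
vertex 3.827 1.524 -1.77
endloop
endfacet
facet normal 0.940 0.284 0.190
outer loop
vertex 3.922 2.198 -0.436
vertex 4.238 1.49 -0.942
vertex 4.072 2.307 -1.343
endloop
endfacet

endsolid


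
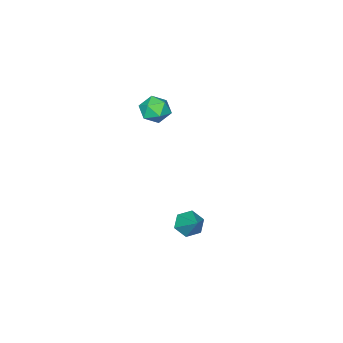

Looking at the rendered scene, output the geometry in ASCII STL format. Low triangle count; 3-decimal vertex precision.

solid 
facet normal -0.391 -0.672 -0.629
outer loop
vertex -1.638 3.078 -4.524
vertex -2.127 2.839 -3.965
vertex -2.337 3.414 -4.448
endloop
endfacet
facet normal 0.337 0.810 -0.479
outer loop
vertex -1.638 3.078 -4.524
vertex -2.337 3.414 -4.448
vertex -1.473 3.961 -2.915
endloop
endfacet
facet normal -0.391 -0.672 -0.629
outer loop
vertex -2.337 3.414 -4.448
vertex -2.127 2.839 -3.965
vertex -2.826 3.175 -3.889
endloop
endfacet
facet normal -0.478 0.877 -0.043
outer loop
vertex -2.337 3.414 -4.448
vertex -2.826 3.175 -3.889
vertex -1.473 3.961 -2.915
endloop
endfacet
facet normal -0.391 -0.672 -0.629
outer loop
vertex -2.826 3.175 -3.889
vertex -2.127 2.839 -3.965
vertex -2.616 2.6 -3.406
endloop
endfacet
facet normal -0.669 0.320 0.671
outer loop
vertex -2.826 3.175 -3.889
vertex -2.616 2.6 -3.406
vertex -1.473 3.961 -2.915
endloop
endfacet
facet normal -0.391 -0.672 -0.629
outer loop
vertex -2.616 2.6 -3.406
vertex -2.127 2.839 -3.965
vertex -1.916 2.264 -3.482
endloop
endfacet
facet normal -0.044 -0.306 0.951
outer loop
vertex -2.616 2.6 -3.406
vertex -1.916 2.264 -3.482
vertex -1.473 3.961 -2.915
endloop
endfacet
facet normal -0.391 -0.672 -0.629
outer loop
vertex -1.916 2.264 -3.482
vertex -2.127 2.839 -3.965
vertex -1.427 2.503 -4.041
endloop
endfacet
facet normal 0.771 -0.374 0.515
outer loop
vertex -1.916 2.264 -3.482
vertex -1.427 2.503 -4.041
vertex -1.473 3.961 -2.915
endloop
endfacet
facet normal -0.391 -0.672 -0.629
outer loop
vertex -1.427 2.503 -4.041
vertex -2.127 2.839 -3.965
vertex -1.638 3.078 -4.524
endloop
endfacet
facet normal 0.962 0.185 -0.200
outer loop
vertex -1.427 2.503 -4.041
vertex -1.638 3.078 -4.524
vertex -1.473 3.961 -2.915
endloop
endfacet
facet normal -0.690 0.614 0.385
outer loop
vertex -3.06 0.875 2.661
vertex -3.43 0.207 3.063
vertex -2.809 0.658 3.457
endloop
endfacet
facet normal -0.071 0.956 0.283
outer loop
vertex -3.06 0.875 2.661
vertex -2.809 0.658 3.457
vertex -2.222 0.877 2.865
endloop
endfacet
facet normal 0.097 0.907 -0.409
outer loop
vertex -3.06 0.875 2.661
vertex -2.222 0.877 2.865
vertex -2.479 0.562 2.105
endloop
endfacet
facet normal -0.416 0.535 -0.736
outer loop
vertex -3.06 0.875 2.661
vertex -2.479 0.562 2.105
vertex -3.226 0.149 2.227
endloop
endfacet
facet normal -0.903 0.353 -0.245
outer loop
vertex -3.06 0.875 2.661
vertex -3.226 0.149 2.227
vertex -3.43 0.207 3.063
endloop
endfacet
facet normal 0.433 0.617 0.657
outer loop
vertex -2.222 0.877 2.865
vertex -2.809 0.658 3.457
vertex -2.074 0.211 3.393
endloop
endfacet
facet normal -0.567 0.063 0.821
outer loop
vertex -2.809 0.658 3.457
vertex -3.43 0.207 3.063
vertex -2.821 -0.202 3.515
endloop
endfacet
facet normal -0.912 -0.359 -0.198
outer loop
vertex -3.43 0.207 3.063
vertex -3.226 0.149 2.227
vertex -3.078 -0.517 2.755
endloop
endfacet
facet normal -0.126 -0.065 -0.990
outer loop
vertex -3.226 0.149 2.227
vertex -2.479 0.562 2.105
vertex -2.491 -0.298 2.163
endloop
endfacet
facet normal 0.705 0.539 -0.462
outer loop
vertex -2.479 0.562 2.105
vertex -2.222 0.877 2.865
vertex -1.87 0.153 2.557
endloop
endfacet
facet normal 0.416 -0.535 0.736
outer loop
vertex -2.24 -0.515 2.959
vertex -2.074 0.211 3.393
vertex -2.821 -0.202 3.515
endloop
endfacet
facet normal -0.097 -0.907 0.409
outer loop
vertex -2.24 -0.515 2.959
vertex -2.821 -0.202 3.515
vertex -3.078 -0.517 2.755
endloop
endfacet
facet normal 0.071 -0.956 -0.283
outer loop
vertex -2.24 -0.515 2.959
vertex -3.078 -0.517 2.755
vertex -2.491 -0.298 2.163
endloop
endfacet
facet normal 0.690 -0.614 -0.385
outer loop
vertex -2.24 -0.515 2.959
vertex -2.491 -0.298 2.163
vertex -1.87 0.153 2.557
endloop
endfacet
facet normal 0.903 -0.353 0.245
outer loop
vertex -2.24 -0.515 2.959
vertex -1.87 0.153 2.557
vertex -2.074 0.211 3.393
endloop
endfacet
facet normal 0.126 0.065 0.990
outer loop
vertex -2.821 -0.202 3.515
vertex -2.074 0.211 3.393
vertex -2.809 0.658 3.457
endloop
endfacet
facet normal -0.705 -0.539 0.462
outer loop
vertex -3.078 -0.517 2.755
vertex -2.821 -0.202 3.515
vertex -3.43 0.207 3.063
endloop
endfacet
facet normal -0.433 -0.617 -0.657
outer loop
vertex -2.491 -0.298 2.163
vertex -3.078 -0.517 2.755
vertex -3.226 0.149 2.227
endloop
endfacet
facet normal 0.567 -0.063 -0.821
outer loop
vertex -1.87 0.153 2.557
vertex -2.491 -0.298 2.163
vertex -2.479 0.562 2.105
endloop
endfacet
facet normal 0.912 0.359 0.198
outer loop
vertex -2.074 0.211 3.393
vertex -1.87 0.153 2.557
vertex -2.222 0.877 2.865
endloop
endfacet

endsolid


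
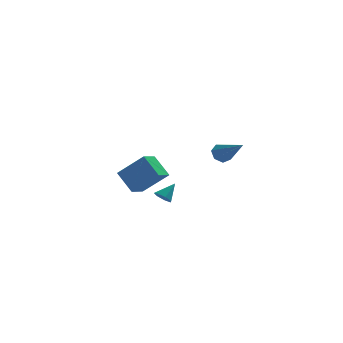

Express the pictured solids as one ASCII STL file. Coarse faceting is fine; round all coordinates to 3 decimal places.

solid 
facet normal -0.415 0.641 0.646
outer loop
vertex -3.809 3.667 -1.743
vertex -3.064 4.595 -2.185
vertex -5.256 4.155 -3.155
endloop
endfacet
facet normal -0.586 -0.731 0.348
outer loop
vertex -4.576 3.105 -4.215
vertex -3.809 3.667 -1.743
vertex -5.256 4.155 -3.155
endloop
endfacet
facet normal -0.415 0.640 0.647
outer loop
vertex -5.256 4.155 -3.155
vertex -3.064 4.595 -2.185
vertex -4.511 5.084 -3.597
endloop
endfacet
facet normal -0.696 0.235 -0.679
outer loop
vertex -4.511 5.084 -3.597
vertex -4.576 3.105 -4.215
vertex -5.256 4.155 -3.155
endloop
endfacet
facet normal 0.696 -0.235 0.679
outer loop
vertex -3.809 3.667 -1.743
vertex -2.384 3.545 -3.245
vertex -3.064 4.595 -2.185
endloop
endfacet
facet normal -0.587 -0.731 0.348
outer loop
vertex -3.129 2.616 -2.803
vertex -3.809 3.667 -1.743
vertex -4.576 3.105 -4.215
endloop
endfacet
facet normal 0.696 -0.235 0.679
outer loop
vertex -3.129 2.616 -2.803
vertex -2.384 3.545 -3.245
vertex -3.809 3.667 -1.743
endloop
endfacet
facet normal 0.587 0.731 -0.348
outer loop
vertex -3.064 4.595 -2.185
vertex -2.384 3.545 -3.245
vertex -4.511 5.084 -3.597
endloop
endfacet
facet normal -0.695 0.235 -0.679
outer loop
vertex -3.831 4.033 -4.657
vertex -4.576 3.105 -4.215
vertex -4.511 5.084 -3.597
endloop
endfacet
facet normal 0.587 0.731 -0.349
outer loop
vertex -4.511 5.084 -3.597
vertex -2.384 3.545 -3.245
vertex -3.831 4.033 -4.657
endloop
endfacet
facet normal 0.414 -0.641 -0.646
outer loop
vertex -3.831 4.033 -4.657
vertex -3.129 2.616 -2.803
vertex -4.576 3.105 -4.215
endloop
endfacet
facet normal 0.415 -0.640 -0.646
outer loop
vertex -2.384 3.545 -3.245
vertex -3.129 2.616 -2.803
vertex -3.831 4.033 -4.657
endloop
endfacet
facet normal -0.396 0.727 -0.561
outer loop
vertex -0.062 -2.598 0.415
vertex -0.527 -2.507 0.861
vertex 0.056 -2.222 0.819
endloop
endfacet
facet normal 0.968 -0.035 -0.250
outer loop
vertex -0.062 -2.598 0.415
vertex 0.056 -2.222 0.819
vertex 0.307 -4.033 2.039
endloop
endfacet
facet normal -0.396 0.727 -0.561
outer loop
vertex 0.056 -2.222 0.819
vertex -0.527 -2.507 0.861
vertex -0.265 -2.061 1.254
endloop
endfacet
facet normal 0.800 0.407 0.440
outer loop
vertex 0.056 -2.222 0.819
vertex -0.265 -2.061 1.254
vertex 0.307 -4.033 2.039
endloop
endfacet
facet normal -0.396 0.727 -0.561
outer loop
vertex -0.265 -2.061 1.254
vertex -0.527 -2.507 0.861
vertex -0.783 -2.236 1.393
endloop
endfacet
facet normal 0.111 0.395 0.912
outer loop
vertex -0.265 -2.061 1.254
vertex -0.783 -2.236 1.393
vertex 0.307 -4.033 2.039
endloop
endfacet
facet normal -0.397 0.726 -0.561
outer loop
vertex -0.783 -2.236 1.393
vertex -0.527 -2.507 0.861
vertex -1.108 -2.616 1.131
endloop
endfacet
facet normal -0.582 -0.061 0.811
outer loop
vertex -0.783 -2.236 1.393
vertex -1.108 -2.616 1.131
vertex 0.307 -4.033 2.039
endloop
endfacet
facet normal -0.397 0.726 -0.562
outer loop
vertex -1.108 -2.616 1.131
vertex -0.527 -2.507 0.861
vertex -0.995 -2.914 0.666
endloop
endfacet
facet normal -0.756 -0.619 0.213
outer loop
vertex -1.108 -2.616 1.131
vertex -0.995 -2.914 0.666
vertex 0.307 -4.033 2.039
endloop
endfacet
facet normal -0.397 0.726 -0.562
outer loop
vertex -0.995 -2.914 0.666
vertex -0.527 -2.507 0.861
vertex -0.529 -2.906 0.347
endloop
endfacet
facet normal -0.281 -0.857 -0.432
outer loop
vertex -0.995 -2.914 0.666
vertex -0.529 -2.906 0.347
vertex 0.307 -4.033 2.039
endloop
endfacet
facet normal -0.397 0.726 -0.562
outer loop
vertex -0.529 -2.906 0.347
vertex -0.527 -2.507 0.861
vertex -0.062 -2.598 0.415
endloop
endfacet
facet normal 0.487 -0.597 -0.638
outer loop
vertex -0.529 -2.906 0.347
vertex -0.062 -2.598 0.415
vertex 0.307 -4.033 2.039
endloop
endfacet
facet normal -0.621 -0.410 -0.668
outer loop
vertex -2.796 0.399 -3.944
vertex -3.222 0.404 -3.551
vertex -3.08 0.814 -3.935
endloop
endfacet
facet normal 0.747 0.520 -0.415
outer loop
vertex -2.796 0.399 -3.944
vertex -3.08 0.814 -3.935
vertex -2.478 0.896 -2.749
endloop
endfacet
facet normal -0.619 -0.412 -0.668
outer loop
vertex -3.08 0.814 -3.935
vertex -3.222 0.404 -3.551
vertex -3.472 0.92 -3.637
endloop
endfacet
facet normal 0.154 0.977 -0.146
outer loop
vertex -3.08 0.814 -3.935
vertex -3.472 0.92 -3.637
vertex -2.478 0.896 -2.749
endloop
endfacet
facet normal -0.620 -0.412 -0.668
outer loop
vertex -3.472 0.92 -3.637
vertex -3.222 0.404 -3.551
vertex -3.675 0.637 -3.274
endloop
endfacet
facet normal -0.368 0.822 0.435
outer loop
vertex -3.472 0.92 -3.637
vertex -3.675 0.637 -3.274
vertex -2.478 0.896 -2.749
endloop
endfacet
facet normal -0.620 -0.410 -0.669
outer loop
vertex -3.675 0.637 -3.274
vertex -3.222 0.404 -3.551
vertex -3.538 0.178 -3.12
endloop
endfacet
facet normal -0.427 0.171 0.888
outer loop
vertex -3.675 0.637 -3.274
vertex -3.538 0.178 -3.12
vertex -2.478 0.896 -2.749
endloop
endfacet
facet normal -0.619 -0.411 -0.669
outer loop
vertex -3.538 0.178 -3.12
vertex -3.222 0.404 -3.551
vertex -3.162 -0.111 -3.29
endloop
endfacet
facet normal 0.023 -0.485 0.874
outer loop
vertex -3.538 0.178 -3.12
vertex -3.162 -0.111 -3.29
vertex -2.478 0.896 -2.749
endloop
endfacet
facet normal -0.621 -0.411 -0.668
outer loop
vertex -3.162 -0.111 -3.29
vertex -3.222 0.404 -3.551
vertex -2.832 -0.013 -3.657
endloop
endfacet
facet normal 0.642 -0.652 0.403
outer loop
vertex -3.162 -0.111 -3.29
vertex -2.832 -0.013 -3.657
vertex -2.478 0.896 -2.749
endloop
endfacet
facet normal -0.621 -0.411 -0.668
outer loop
vertex -2.832 -0.013 -3.657
vertex -3.222 0.404 -3.551
vertex -2.796 0.399 -3.944
endloop
endfacet
facet normal 0.964 -0.204 -0.172
outer loop
vertex -2.832 -0.013 -3.657
vertex -2.796 0.399 -3.944
vertex -2.478 0.896 -2.749
endloop
endfacet

endsolid


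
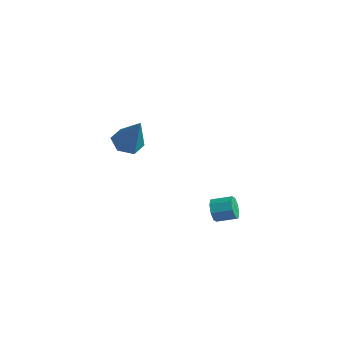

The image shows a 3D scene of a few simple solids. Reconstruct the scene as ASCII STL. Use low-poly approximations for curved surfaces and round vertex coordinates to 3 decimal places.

solid 
facet normal -0.791 -0.532 -0.301
outer loop
vertex 3.767 0.296 -3.658
vertex 3.45 0.468 -3.129
vertex 3.512 0.71 -3.719
endloop
endfacet
facet normal 0.320 0.058 -0.946
outer loop
vertex 3.767 0.296 -3.658
vertex 3.512 0.71 -3.719
vertex 4.606 0.86 -3.34
endloop
endfacet
facet normal 0.319 0.060 -0.946
outer loop
vertex 4.606 0.86 -3.34
vertex 3.512 0.71 -3.719
vertex 4.351 1.274 -3.4
endloop
endfacet
facet normal 0.792 0.531 0.300
outer loop
vertex 4.606 0.86 -3.34
vertex 4.351 1.274 -3.4
vertex 4.29 1.032 -2.811
endloop
endfacet
facet normal -0.792 -0.531 -0.301
outer loop
vertex 3.512 0.71 -3.719
vertex 3.45 0.468 -3.129
vertex 3.221 0.982 -3.434
endloop
endfacet
facet normal -0.142 0.639 -0.756
outer loop
vertex 3.512 0.71 -3.719
vertex 3.221 0.982 -3.434
vertex 4.351 1.274 -3.4
endloop
endfacet
facet normal -0.142 0.639 -0.756
outer loop
vertex 4.351 1.274 -3.4
vertex 3.221 0.982 -3.434
vertex 4.06 1.546 -3.115
endloop
endfacet
facet normal 0.792 0.532 0.301
outer loop
vertex 4.351 1.274 -3.4
vertex 4.06 1.546 -3.115
vertex 4.29 1.032 -2.811
endloop
endfacet
facet normal -0.791 -0.532 -0.302
outer loop
vertex 3.221 0.982 -3.434
vertex 3.45 0.468 -3.129
vertex 3.064 0.953 -2.971
endloop
endfacet
facet normal -0.521 0.845 -0.124
outer loop
vertex 3.221 0.982 -3.434
vertex 3.064 0.953 -2.971
vertex 4.06 1.546 -3.115
endloop
endfacet
facet normal -0.521 0.845 -0.123
outer loop
vertex 4.06 1.546 -3.115
vertex 3.064 0.953 -2.971
vertex 3.904 1.517 -2.652
endloop
endfacet
facet normal 0.792 0.532 0.300
outer loop
vertex 4.06 1.546 -3.115
vertex 3.904 1.517 -2.652
vertex 4.29 1.032 -2.811
endloop
endfacet
facet normal -0.792 -0.532 -0.300
outer loop
vertex 3.064 0.953 -2.971
vertex 3.45 0.468 -3.129
vertex 3.134 0.64 -2.6
endloop
endfacet
facet normal -0.594 0.556 0.581
outer loop
vertex 3.064 0.953 -2.971
vertex 3.134 0.64 -2.6
vertex 3.904 1.517 -2.652
endloop
endfacet
facet normal -0.594 0.556 0.581
outer loop
vertex 3.904 1.517 -2.652
vertex 3.134 0.64 -2.6
vertex 3.973 1.204 -2.282
endloop
endfacet
facet normal 0.792 0.531 0.302
outer loop
vertex 3.904 1.517 -2.652
vertex 3.973 1.204 -2.282
vertex 4.29 1.032 -2.811
endloop
endfacet
facet normal -0.792 -0.531 -0.300
outer loop
vertex 3.134 0.64 -2.6
vertex 3.45 0.468 -3.129
vertex 3.389 0.226 -2.54
endloop
endfacet
facet normal -0.319 -0.059 0.946
outer loop
vertex 3.134 0.64 -2.6
vertex 3.389 0.226 -2.54
vertex 3.973 1.204 -2.282
endloop
endfacet
facet normal -0.320 -0.058 0.945
outer loop
vertex 3.973 1.204 -2.282
vertex 3.389 0.226 -2.54
vertex 4.228 0.79 -2.221
endloop
endfacet
facet normal 0.791 0.532 0.301
outer loop
vertex 3.973 1.204 -2.282
vertex 4.228 0.79 -2.221
vertex 4.29 1.032 -2.811
endloop
endfacet
facet normal -0.792 -0.532 -0.301
outer loop
vertex 3.389 0.226 -2.54
vertex 3.45 0.468 -3.129
vertex 3.68 -0.046 -2.825
endloop
endfacet
facet normal 0.142 -0.639 0.756
outer loop
vertex 3.389 0.226 -2.54
vertex 3.68 -0.046 -2.825
vertex 4.228 0.79 -2.221
endloop
endfacet
facet normal 0.142 -0.639 0.756
outer loop
vertex 4.228 0.79 -2.221
vertex 3.68 -0.046 -2.825
vertex 4.519 0.518 -2.506
endloop
endfacet
facet normal 0.792 0.531 0.301
outer loop
vertex 4.228 0.79 -2.221
vertex 4.519 0.518 -2.506
vertex 4.29 1.032 -2.811
endloop
endfacet
facet normal -0.792 -0.532 -0.300
outer loop
vertex 3.68 -0.046 -2.825
vertex 3.45 0.468 -3.129
vertex 3.836 -0.017 -3.288
endloop
endfacet
facet normal 0.521 -0.845 0.123
outer loop
vertex 3.68 -0.046 -2.825
vertex 3.836 -0.017 -3.288
vertex 4.519 0.518 -2.506
endloop
endfacet
facet normal 0.520 -0.845 0.124
outer loop
vertex 4.519 0.518 -2.506
vertex 3.836 -0.017 -3.288
vertex 4.676 0.547 -2.969
endloop
endfacet
facet normal 0.791 0.532 0.302
outer loop
vertex 4.519 0.518 -2.506
vertex 4.676 0.547 -2.969
vertex 4.29 1.032 -2.811
endloop
endfacet
facet normal -0.792 -0.531 -0.302
outer loop
vertex 3.836 -0.017 -3.288
vertex 3.45 0.468 -3.129
vertex 3.767 0.296 -3.658
endloop
endfacet
facet normal 0.594 -0.556 -0.581
outer loop
vertex 3.836 -0.017 -3.288
vertex 3.767 0.296 -3.658
vertex 4.676 0.547 -2.969
endloop
endfacet
facet normal 0.594 -0.556 -0.581
outer loop
vertex 4.676 0.547 -2.969
vertex 3.767 0.296 -3.658
vertex 4.606 0.86 -3.34
endloop
endfacet
facet normal 0.792 0.532 0.300
outer loop
vertex 4.676 0.547 -2.969
vertex 4.606 0.86 -3.34
vertex 4.29 1.032 -2.811
endloop
endfacet
facet normal -0.425 0.024 -0.905
outer loop
vertex -1.978 1.909 -2.113
vertex -2.611 1.385 -1.829
vertex -2.699 2.249 -1.765
endloop
endfacet
facet normal 0.485 0.859 0.165
outer loop
vertex -1.978 1.909 -2.113
vertex -2.699 2.249 -1.765
vertex -1.709 1.335 0.089
endloop
endfacet
facet normal -0.426 0.024 -0.904
outer loop
vertex -2.699 2.249 -1.765
vertex -2.611 1.385 -1.829
vertex -3.333 1.725 -1.48
endloop
endfacet
facet normal -0.363 0.744 0.561
outer loop
vertex -2.699 2.249 -1.765
vertex -3.333 1.725 -1.48
vertex -1.709 1.335 0.089
endloop
endfacet
facet normal -0.426 0.024 -0.904
outer loop
vertex -3.333 1.725 -1.48
vertex -2.611 1.385 -1.829
vertex -3.245 0.861 -1.544
endloop
endfacet
facet normal -0.705 -0.124 0.699
outer loop
vertex -3.333 1.725 -1.48
vertex -3.245 0.861 -1.544
vertex -1.709 1.335 0.089
endloop
endfacet
facet normal -0.426 0.024 -0.904
outer loop
vertex -3.245 0.861 -1.544
vertex -2.611 1.385 -1.829
vertex -2.524 0.522 -1.893
endloop
endfacet
facet normal -0.198 -0.875 0.441
outer loop
vertex -3.245 0.861 -1.544
vertex -2.524 0.522 -1.893
vertex -1.709 1.335 0.089
endloop
endfacet
facet normal -0.425 0.024 -0.905
outer loop
vertex -2.524 0.522 -1.893
vertex -2.611 1.385 -1.829
vertex -1.89 1.046 -2.177
endloop
endfacet
facet normal 0.648 -0.760 0.045
outer loop
vertex -2.524 0.522 -1.893
vertex -1.89 1.046 -2.177
vertex -1.709 1.335 0.089
endloop
endfacet
facet normal -0.425 0.024 -0.905
outer loop
vertex -1.89 1.046 -2.177
vertex -2.611 1.385 -1.829
vertex -1.978 1.909 -2.113
endloop
endfacet
facet normal 0.990 0.108 -0.093
outer loop
vertex -1.89 1.046 -2.177
vertex -1.978 1.909 -2.113
vertex -1.709 1.335 0.089
endloop
endfacet

endsolid


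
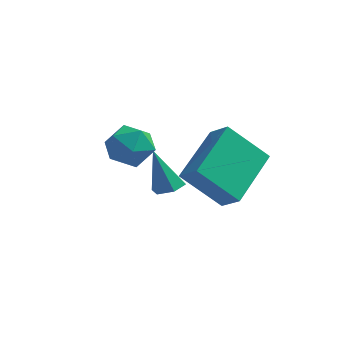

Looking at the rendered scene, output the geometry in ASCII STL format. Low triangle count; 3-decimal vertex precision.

solid 
facet normal -0.717 -0.093 0.690
outer loop
vertex 1.401 -0.945 1.875
vertex 1.894 0.988 2.649
vertex 0.783 -0.552 1.286
endloop
endfacet
facet normal -0.230 -0.904 -0.361
outer loop
vertex 2.046 -0.388 0.071
vertex 1.401 -0.945 1.875
vertex 0.783 -0.552 1.286
endloop
endfacet
facet normal -0.717 -0.093 0.690
outer loop
vertex 0.783 -0.552 1.286
vertex 1.894 0.988 2.649
vertex 1.276 1.381 2.06
endloop
endfacet
facet normal -0.657 0.419 -0.627
outer loop
vertex 1.276 1.381 2.06
vertex 2.046 -0.388 0.071
vertex 0.783 -0.552 1.286
endloop
endfacet
facet normal 0.657 -0.419 0.627
outer loop
vertex 1.401 -0.945 1.875
vertex 3.157 1.152 1.434
vertex 1.894 0.988 2.649
endloop
endfacet
facet normal -0.230 -0.904 -0.361
outer loop
vertex 2.664 -0.781 0.66
vertex 1.401 -0.945 1.875
vertex 2.046 -0.388 0.071
endloop
endfacet
facet normal 0.657 -0.419 0.627
outer loop
vertex 2.664 -0.781 0.66
vertex 3.157 1.152 1.434
vertex 1.401 -0.945 1.875
endloop
endfacet
facet normal 0.230 0.904 0.361
outer loop
vertex 1.894 0.988 2.649
vertex 3.157 1.152 1.434
vertex 1.276 1.381 2.06
endloop
endfacet
facet normal -0.657 0.419 -0.627
outer loop
vertex 2.539 1.545 0.845
vertex 2.046 -0.388 0.071
vertex 1.276 1.381 2.06
endloop
endfacet
facet normal 0.230 0.904 0.361
outer loop
vertex 1.276 1.381 2.06
vertex 3.157 1.152 1.434
vertex 2.539 1.545 0.845
endloop
endfacet
facet normal 0.717 0.093 -0.690
outer loop
vertex 2.539 1.545 0.845
vertex 2.664 -0.781 0.66
vertex 2.046 -0.388 0.071
endloop
endfacet
facet normal 0.717 0.093 -0.690
outer loop
vertex 3.157 1.152 1.434
vertex 2.664 -0.781 0.66
vertex 2.539 1.545 0.845
endloop
endfacet
facet normal 0.298 0.892 -0.339
outer loop
vertex -0.517 0.69 1.157
vertex -1.221 1.054 1.496
vertex -0.5 0.991 1.965
endloop
endfacet
facet normal 0.858 0.475 -0.195
outer loop
vertex -0.517 0.69 1.157
vertex -0.5 0.991 1.965
vertex -0.125 0.237 1.778
endloop
endfacet
facet normal 0.799 -0.117 -0.590
outer loop
vertex -0.517 0.69 1.157
vertex -0.125 0.237 1.778
vertex -0.615 -0.166 1.194
endloop
endfacet
facet normal 0.204 -0.066 -0.977
outer loop
vertex -0.517 0.69 1.157
vertex -0.615 -0.166 1.194
vertex -1.292 0.339 1.019
endloop
endfacet
facet normal -0.107 0.559 -0.822
outer loop
vertex -0.517 0.69 1.157
vertex -1.292 0.339 1.019
vertex -1.221 1.054 1.496
endloop
endfacet
facet normal 0.822 0.286 0.493
outer loop
vertex -0.125 0.237 1.778
vertex -0.5 0.991 1.965
vertex -0.588 0.321 2.501
endloop
endfacet
facet normal -0.085 0.962 0.260
outer loop
vertex -0.5 0.991 1.965
vertex -1.221 1.054 1.496
vertex -1.265 0.826 2.326
endloop
endfacet
facet normal -0.740 0.422 -0.523
outer loop
vertex -1.221 1.054 1.496
vertex -1.292 0.339 1.019
vertex -1.755 0.423 1.742
endloop
endfacet
facet normal -0.238 -0.587 -0.773
outer loop
vertex -1.292 0.339 1.019
vertex -0.615 -0.166 1.194
vertex -1.38 -0.331 1.555
endloop
endfacet
facet normal 0.726 -0.672 -0.146
outer loop
vertex -0.615 -0.166 1.194
vertex -0.125 0.237 1.778
vertex -0.659 -0.394 2.024
endloop
endfacet
facet normal -0.204 0.066 0.977
outer loop
vertex -1.363 -0.03 2.363
vertex -0.588 0.321 2.501
vertex -1.265 0.826 2.326
endloop
endfacet
facet normal -0.799 0.117 0.590
outer loop
vertex -1.363 -0.03 2.363
vertex -1.265 0.826 2.326
vertex -1.755 0.423 1.742
endloop
endfacet
facet normal -0.858 -0.475 0.195
outer loop
vertex -1.363 -0.03 2.363
vertex -1.755 0.423 1.742
vertex -1.38 -0.331 1.555
endloop
endfacet
facet normal -0.298 -0.892 0.339
outer loop
vertex -1.363 -0.03 2.363
vertex -1.38 -0.331 1.555
vertex -0.659 -0.394 2.024
endloop
endfacet
facet normal 0.107 -0.559 0.822
outer loop
vertex -1.363 -0.03 2.363
vertex -0.659 -0.394 2.024
vertex -0.588 0.321 2.501
endloop
endfacet
facet normal 0.238 0.587 0.773
outer loop
vertex -1.265 0.826 2.326
vertex -0.588 0.321 2.501
vertex -0.5 0.991 1.965
endloop
endfacet
facet normal -0.726 0.672 0.146
outer loop
vertex -1.755 0.423 1.742
vertex -1.265 0.826 2.326
vertex -1.221 1.054 1.496
endloop
endfacet
facet normal -0.822 -0.286 -0.493
outer loop
vertex -1.38 -0.331 1.555
vertex -1.755 0.423 1.742
vertex -1.292 0.339 1.019
endloop
endfacet
facet normal 0.085 -0.962 -0.260
outer loop
vertex -0.659 -0.394 2.024
vertex -1.38 -0.331 1.555
vertex -0.615 -0.166 1.194
endloop
endfacet
facet normal 0.740 -0.422 0.523
outer loop
vertex -0.588 0.321 2.501
vertex -0.659 -0.394 2.024
vertex -0.125 0.237 1.778
endloop
endfacet
facet normal 0.343 -0.104 -0.934
outer loop
vertex 1.162 -2.63 2.087
vertex 0.898 -2.206 1.943
vertex 1.386 -2.161 2.117
endloop
endfacet
facet normal 0.696 -0.372 0.614
outer loop
vertex 1.162 -2.63 2.087
vertex 1.386 -2.161 2.117
vertex 0.402 -2.054 3.297
endloop
endfacet
facet normal 0.343 -0.104 -0.934
outer loop
vertex 1.386 -2.161 2.117
vertex 0.898 -2.206 1.943
vertex 1.122 -1.737 1.973
endloop
endfacet
facet normal 0.654 0.574 0.493
outer loop
vertex 1.386 -2.161 2.117
vertex 1.122 -1.737 1.973
vertex 0.402 -2.054 3.297
endloop
endfacet
facet normal 0.342 -0.104 -0.934
outer loop
vertex 1.122 -1.737 1.973
vertex 0.898 -2.206 1.943
vertex 0.634 -1.781 1.799
endloop
endfacet
facet normal -0.144 0.977 0.156
outer loop
vertex 1.122 -1.737 1.973
vertex 0.634 -1.781 1.799
vertex 0.402 -2.054 3.297
endloop
endfacet
facet normal 0.342 -0.104 -0.934
outer loop
vertex 0.634 -1.781 1.799
vertex 0.898 -2.206 1.943
vertex 0.41 -2.25 1.769
endloop
endfacet
facet normal -0.899 0.433 -0.060
outer loop
vertex 0.634 -1.781 1.799
vertex 0.41 -2.25 1.769
vertex 0.402 -2.054 3.297
endloop
endfacet
facet normal 0.342 -0.104 -0.934
outer loop
vertex 0.41 -2.25 1.769
vertex 0.898 -2.206 1.943
vertex 0.674 -2.674 1.913
endloop
endfacet
facet normal -0.857 -0.512 0.061
outer loop
vertex 0.41 -2.25 1.769
vertex 0.674 -2.674 1.913
vertex 0.402 -2.054 3.297
endloop
endfacet
facet normal 0.342 -0.104 -0.934
outer loop
vertex 0.674 -2.674 1.913
vertex 0.898 -2.206 1.943
vertex 1.162 -2.63 2.087
endloop
endfacet
facet normal -0.060 -0.915 0.398
outer loop
vertex 0.674 -2.674 1.913
vertex 1.162 -2.63 2.087
vertex 0.402 -2.054 3.297
endloop
endfacet

endsolid


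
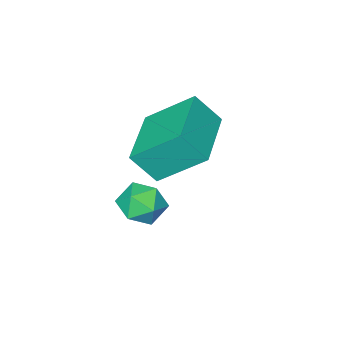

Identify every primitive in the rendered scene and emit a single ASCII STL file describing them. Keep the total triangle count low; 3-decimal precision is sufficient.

solid 
facet normal -0.778 -0.625 0.059
outer loop
vertex -1.06 -1.239 2.002
vertex -1.906 -0.075 3.181
vertex -1.576 -0.684 1.084
endloop
endfacet
facet normal 0.454 -0.626 -0.634
outer loop
vertex 0.066 0.635 0.959
vertex -1.06 -1.239 2.002
vertex -1.576 -0.684 1.084
endloop
endfacet
facet normal -0.778 -0.625 0.059
outer loop
vertex -1.576 -0.684 1.084
vertex -1.906 -0.075 3.181
vertex -2.422 0.48 2.263
endloop
endfacet
facet normal -0.433 0.466 -0.771
outer loop
vertex -2.422 0.48 2.263
vertex 0.066 0.635 0.959
vertex -1.576 -0.684 1.084
endloop
endfacet
facet normal 0.433 -0.466 0.771
outer loop
vertex -1.06 -1.239 2.002
vertex -0.264 1.244 3.056
vertex -1.906 -0.075 3.181
endloop
endfacet
facet normal 0.454 -0.626 -0.634
outer loop
vertex 0.582 0.08 1.877
vertex -1.06 -1.239 2.002
vertex 0.066 0.635 0.959
endloop
endfacet
facet normal 0.433 -0.466 0.771
outer loop
vertex 0.582 0.08 1.877
vertex -0.264 1.244 3.056
vertex -1.06 -1.239 2.002
endloop
endfacet
facet normal -0.454 0.626 0.634
outer loop
vertex -1.906 -0.075 3.181
vertex -0.264 1.244 3.056
vertex -2.422 0.48 2.263
endloop
endfacet
facet normal -0.433 0.466 -0.771
outer loop
vertex -0.78 1.799 2.138
vertex 0.066 0.635 0.959
vertex -2.422 0.48 2.263
endloop
endfacet
facet normal -0.454 0.626 0.634
outer loop
vertex -2.422 0.48 2.263
vertex -0.264 1.244 3.056
vertex -0.78 1.799 2.138
endloop
endfacet
facet normal 0.778 0.625 -0.059
outer loop
vertex -0.78 1.799 2.138
vertex 0.582 0.08 1.877
vertex 0.066 0.635 0.959
endloop
endfacet
facet normal 0.778 0.625 -0.059
outer loop
vertex -0.264 1.244 3.056
vertex 0.582 0.08 1.877
vertex -0.78 1.799 2.138
endloop
endfacet
facet normal 0.159 0.571 0.805
outer loop
vertex -0.086 0.301 -0.634
vertex -0.581 -0.172 -0.201
vertex 0.21 -0.34 -0.238
endloop
endfacet
facet normal 0.731 0.570 0.376
outer loop
vertex -0.086 0.301 -0.634
vertex 0.21 -0.34 -0.238
vertex 0.466 -0.174 -0.987
endloop
endfacet
facet normal 0.526 0.808 -0.264
outer loop
vertex -0.086 0.301 -0.634
vertex 0.466 -0.174 -0.987
vertex -0.166 0.098 -1.414
endloop
endfacet
facet normal -0.173 0.957 -0.231
outer loop
vertex -0.086 0.301 -0.634
vertex -0.166 0.098 -1.414
vertex -0.813 0.099 -0.927
endloop
endfacet
facet normal -0.398 0.810 0.430
outer loop
vertex -0.086 0.301 -0.634
vertex -0.813 0.099 -0.927
vertex -0.581 -0.172 -0.201
endloop
endfacet
facet normal 0.948 -0.105 0.301
outer loop
vertex 0.466 -0.174 -0.987
vertex 0.21 -0.34 -0.238
vertex 0.313 -0.939 -0.773
endloop
endfacet
facet normal 0.025 -0.102 0.994
outer loop
vertex 0.21 -0.34 -0.238
vertex -0.581 -0.172 -0.201
vertex -0.334 -0.938 -0.286
endloop
endfacet
facet normal -0.878 0.284 0.386
outer loop
vertex -0.581 -0.172 -0.201
vertex -0.813 0.099 -0.927
vertex -0.966 -0.666 -0.713
endloop
endfacet
facet normal -0.513 0.521 -0.682
outer loop
vertex -0.813 0.099 -0.927
vertex -0.166 0.098 -1.414
vertex -0.71 -0.5 -1.462
endloop
endfacet
facet normal 0.617 0.281 -0.735
outer loop
vertex -0.166 0.098 -1.414
vertex 0.466 -0.174 -0.987
vertex 0.081 -0.668 -1.499
endloop
endfacet
facet normal 0.173 -0.957 0.231
outer loop
vertex -0.414 -1.141 -1.066
vertex 0.313 -0.939 -0.773
vertex -0.334 -0.938 -0.286
endloop
endfacet
facet normal -0.526 -0.808 0.264
outer loop
vertex -0.414 -1.141 -1.066
vertex -0.334 -0.938 -0.286
vertex -0.966 -0.666 -0.713
endloop
endfacet
facet normal -0.731 -0.570 -0.376
outer loop
vertex -0.414 -1.141 -1.066
vertex -0.966 -0.666 -0.713
vertex -0.71 -0.5 -1.462
endloop
endfacet
facet normal -0.159 -0.571 -0.805
outer loop
vertex -0.414 -1.141 -1.066
vertex -0.71 -0.5 -1.462
vertex 0.081 -0.668 -1.499
endloop
endfacet
facet normal 0.398 -0.810 -0.430
outer loop
vertex -0.414 -1.141 -1.066
vertex 0.081 -0.668 -1.499
vertex 0.313 -0.939 -0.773
endloop
endfacet
facet normal 0.513 -0.521 0.682
outer loop
vertex -0.334 -0.938 -0.286
vertex 0.313 -0.939 -0.773
vertex 0.21 -0.34 -0.238
endloop
endfacet
facet normal -0.617 -0.281 0.735
outer loop
vertex -0.966 -0.666 -0.713
vertex -0.334 -0.938 -0.286
vertex -0.581 -0.172 -0.201
endloop
endfacet
facet normal -0.948 0.105 -0.301
outer loop
vertex -0.71 -0.5 -1.462
vertex -0.966 -0.666 -0.713
vertex -0.813 0.099 -0.927
endloop
endfacet
facet normal -0.025 0.102 -0.994
outer loop
vertex 0.081 -0.668 -1.499
vertex -0.71 -0.5 -1.462
vertex -0.166 0.098 -1.414
endloop
endfacet
facet normal 0.878 -0.284 -0.386
outer loop
vertex 0.313 -0.939 -0.773
vertex 0.081 -0.668 -1.499
vertex 0.466 -0.174 -0.987
endloop
endfacet

endsolid
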